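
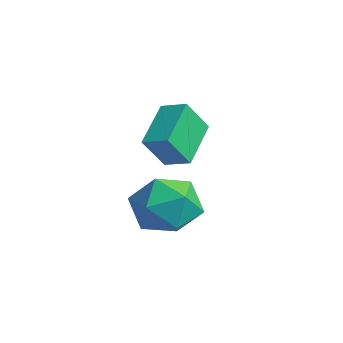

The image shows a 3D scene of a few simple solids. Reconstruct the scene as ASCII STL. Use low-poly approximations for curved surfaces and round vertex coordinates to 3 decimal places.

solid 
facet normal -0.816 -0.503 -0.284
outer loop
vertex -2.227 -1.573 2.729
vertex -2.331 -0.776 1.619
vertex -1.208 -2.711 1.815
endloop
endfacet
facet normal 0.075 -0.583 0.809
outer loop
vertex -0.449 -2.244 2.081
vertex -2.227 -1.573 2.729
vertex -1.208 -2.711 1.815
endloop
endfacet
facet normal -0.816 -0.503 -0.285
outer loop
vertex -1.208 -2.711 1.815
vertex -2.331 -0.776 1.619
vertex -1.312 -1.914 0.706
endloop
endfacet
facet normal 0.573 -0.639 -0.513
outer loop
vertex -1.312 -1.914 0.706
vertex -0.449 -2.244 2.081
vertex -1.208 -2.711 1.815
endloop
endfacet
facet normal -0.573 0.639 0.513
outer loop
vertex -2.227 -1.573 2.729
vertex -1.572 -0.309 1.885
vertex -2.331 -0.776 1.619
endloop
endfacet
facet normal 0.075 -0.582 0.810
outer loop
vertex -1.468 -1.106 2.994
vertex -2.227 -1.573 2.729
vertex -0.449 -2.244 2.081
endloop
endfacet
facet normal -0.573 0.639 0.513
outer loop
vertex -1.468 -1.106 2.994
vertex -1.572 -0.309 1.885
vertex -2.227 -1.573 2.729
endloop
endfacet
facet normal -0.075 0.582 -0.809
outer loop
vertex -2.331 -0.776 1.619
vertex -1.572 -0.309 1.885
vertex -1.312 -1.914 0.706
endloop
endfacet
facet normal 0.573 -0.640 -0.513
outer loop
vertex -0.553 -1.447 0.971
vertex -0.449 -2.244 2.081
vertex -1.312 -1.914 0.706
endloop
endfacet
facet normal -0.076 0.582 -0.809
outer loop
vertex -1.312 -1.914 0.706
vertex -1.572 -0.309 1.885
vertex -0.553 -1.447 0.971
endloop
endfacet
facet normal 0.816 0.503 0.284
outer loop
vertex -0.553 -1.447 0.971
vertex -1.468 -1.106 2.994
vertex -0.449 -2.244 2.081
endloop
endfacet
facet normal 0.816 0.502 0.285
outer loop
vertex -1.572 -0.309 1.885
vertex -1.468 -1.106 2.994
vertex -0.553 -1.447 0.971
endloop
endfacet
facet normal -0.640 -0.391 0.661
outer loop
vertex 0.524 -3.121 0.939
vertex 0.909 -4.171 0.691
vertex 1.402 -3.563 1.528
endloop
endfacet
facet normal -0.441 0.266 0.857
outer loop
vertex 0.524 -3.121 0.939
vertex 1.402 -3.563 1.528
vertex 1.427 -2.465 1.2
endloop
endfacet
facet normal -0.615 0.715 0.331
outer loop
vertex 0.524 -3.121 0.939
vertex 1.427 -2.465 1.2
vertex 0.95 -2.395 0.161
endloop
endfacet
facet normal -0.922 0.337 -0.191
outer loop
vertex 0.524 -3.121 0.939
vertex 0.95 -2.395 0.161
vertex 0.63 -3.449 -0.154
endloop
endfacet
facet normal -0.938 -0.347 0.013
outer loop
vertex 0.524 -3.121 0.939
vertex 0.63 -3.449 -0.154
vertex 0.909 -4.171 0.691
endloop
endfacet
facet normal 0.269 0.270 0.924
outer loop
vertex 1.427 -2.465 1.2
vertex 1.402 -3.563 1.528
vertex 2.37 -3.111 1.114
endloop
endfacet
facet normal -0.053 -0.793 0.607
outer loop
vertex 1.402 -3.563 1.528
vertex 0.909 -4.171 0.691
vertex 2.05 -4.165 0.799
endloop
endfacet
facet normal -0.534 -0.722 -0.440
outer loop
vertex 0.909 -4.171 0.691
vertex 0.63 -3.449 -0.154
vertex 1.573 -4.095 -0.24
endloop
endfacet
facet normal -0.509 0.385 -0.770
outer loop
vertex 0.63 -3.449 -0.154
vertex 0.95 -2.395 0.161
vertex 1.598 -2.997 -0.568
endloop
endfacet
facet normal -0.012 0.997 0.073
outer loop
vertex 0.95 -2.395 0.161
vertex 1.427 -2.465 1.2
vertex 2.091 -2.389 0.269
endloop
endfacet
facet normal 0.922 -0.337 0.191
outer loop
vertex 2.476 -3.439 0.021
vertex 2.37 -3.111 1.114
vertex 2.05 -4.165 0.799
endloop
endfacet
facet normal 0.615 -0.715 -0.331
outer loop
vertex 2.476 -3.439 0.021
vertex 2.05 -4.165 0.799
vertex 1.573 -4.095 -0.24
endloop
endfacet
facet normal 0.441 -0.266 -0.857
outer loop
vertex 2.476 -3.439 0.021
vertex 1.573 -4.095 -0.24
vertex 1.598 -2.997 -0.568
endloop
endfacet
facet normal 0.640 0.391 -0.661
outer loop
vertex 2.476 -3.439 0.021
vertex 1.598 -2.997 -0.568
vertex 2.091 -2.389 0.269
endloop
endfacet
facet normal 0.938 0.347 -0.013
outer loop
vertex 2.476 -3.439 0.021
vertex 2.091 -2.389 0.269
vertex 2.37 -3.111 1.114
endloop
endfacet
facet normal 0.509 -0.385 0.770
outer loop
vertex 2.05 -4.165 0.799
vertex 2.37 -3.111 1.114
vertex 1.402 -3.563 1.528
endloop
endfacet
facet normal 0.012 -0.997 -0.073
outer loop
vertex 1.573 -4.095 -0.24
vertex 2.05 -4.165 0.799
vertex 0.909 -4.171 0.691
endloop
endfacet
facet normal -0.269 -0.270 -0.924
outer loop
vertex 1.598 -2.997 -0.568
vertex 1.573 -4.095 -0.24
vertex 0.63 -3.449 -0.154
endloop
endfacet
facet normal 0.053 0.793 -0.607
outer loop
vertex 2.091 -2.389 0.269
vertex 1.598 -2.997 -0.568
vertex 0.95 -2.395 0.161
endloop
endfacet
facet normal 0.534 0.722 0.440
outer loop
vertex 2.37 -3.111 1.114
vertex 2.091 -2.389 0.269
vertex 1.427 -2.465 1.2
endloop
endfacet

endsolid


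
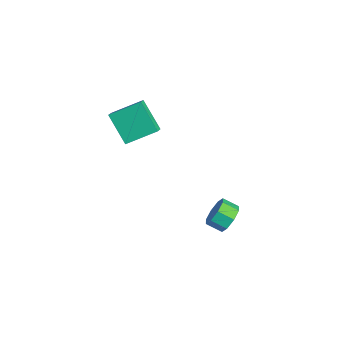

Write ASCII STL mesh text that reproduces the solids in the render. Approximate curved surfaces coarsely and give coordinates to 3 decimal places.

solid 
facet normal -0.667 -0.238 0.706
outer loop
vertex 0.195 -2.134 4.938
vertex -0.423 -1.781 4.473
vertex -0.124 -3.855 4.056
endloop
endfacet
facet normal 0.727 -0.415 0.547
outer loop
vertex 1.263 -3.359 2.587
vertex 0.195 -2.134 4.938
vertex -0.124 -3.855 4.056
endloop
endfacet
facet normal -0.667 -0.238 0.706
outer loop
vertex -0.124 -3.855 4.056
vertex -0.423 -1.781 4.473
vertex -0.742 -3.502 3.591
endloop
endfacet
facet normal -0.163 -0.878 -0.450
outer loop
vertex -0.742 -3.502 3.591
vertex 1.263 -3.359 2.587
vertex -0.124 -3.855 4.056
endloop
endfacet
facet normal 0.163 0.878 0.450
outer loop
vertex 0.195 -2.134 4.938
vertex 0.964 -1.285 3.004
vertex -0.423 -1.781 4.473
endloop
endfacet
facet normal 0.727 -0.415 0.547
outer loop
vertex 1.582 -1.638 3.469
vertex 0.195 -2.134 4.938
vertex 1.263 -3.359 2.587
endloop
endfacet
facet normal 0.163 0.878 0.450
outer loop
vertex 1.582 -1.638 3.469
vertex 0.964 -1.285 3.004
vertex 0.195 -2.134 4.938
endloop
endfacet
facet normal -0.727 0.415 -0.547
outer loop
vertex -0.423 -1.781 4.473
vertex 0.964 -1.285 3.004
vertex -0.742 -3.502 3.591
endloop
endfacet
facet normal -0.163 -0.878 -0.450
outer loop
vertex 0.645 -3.006 2.122
vertex 1.263 -3.359 2.587
vertex -0.742 -3.502 3.591
endloop
endfacet
facet normal -0.727 0.415 -0.547
outer loop
vertex -0.742 -3.502 3.591
vertex 0.964 -1.285 3.004
vertex 0.645 -3.006 2.122
endloop
endfacet
facet normal 0.667 0.238 -0.706
outer loop
vertex 0.645 -3.006 2.122
vertex 1.582 -1.638 3.469
vertex 1.263 -3.359 2.587
endloop
endfacet
facet normal 0.667 0.238 -0.706
outer loop
vertex 0.964 -1.285 3.004
vertex 1.582 -1.638 3.469
vertex 0.645 -3.006 2.122
endloop
endfacet
facet normal 0.494 0.729 -0.474
outer loop
vertex 4.577 1.678 -2.67
vertex 3.885 1.735 -3.304
vertex 4.067 2.148 -2.479
endloop
endfacet
facet normal 0.503 0.204 0.840
outer loop
vertex 4.577 1.678 -2.67
vertex 4.067 2.148 -2.479
vertex 4.067 0.927 -2.182
endloop
endfacet
facet normal 0.503 0.204 0.840
outer loop
vertex 4.067 0.927 -2.182
vertex 4.067 2.148 -2.479
vertex 3.557 1.398 -1.991
endloop
endfacet
facet normal -0.495 -0.728 0.474
outer loop
vertex 4.067 0.927 -2.182
vertex 3.557 1.398 -1.991
vertex 3.375 0.985 -2.816
endloop
endfacet
facet normal 0.495 0.728 -0.474
outer loop
vertex 4.067 2.148 -2.479
vertex 3.885 1.735 -3.304
vertex 3.45 2.377 -2.772
endloop
endfacet
facet normal -0.146 0.607 0.781
outer loop
vertex 4.067 2.148 -2.479
vertex 3.45 2.377 -2.772
vertex 3.557 1.398 -1.991
endloop
endfacet
facet normal -0.147 0.607 0.781
outer loop
vertex 3.557 1.398 -1.991
vertex 3.45 2.377 -2.772
vertex 2.941 1.626 -2.284
endloop
endfacet
facet normal -0.495 -0.728 0.474
outer loop
vertex 3.557 1.398 -1.991
vertex 2.941 1.626 -2.284
vertex 3.375 0.985 -2.816
endloop
endfacet
facet normal 0.495 0.728 -0.474
outer loop
vertex 3.45 2.377 -2.772
vertex 3.885 1.735 -3.304
vertex 3.089 2.229 -3.376
endloop
endfacet
facet normal -0.710 0.653 0.264
outer loop
vertex 3.45 2.377 -2.772
vertex 3.089 2.229 -3.376
vertex 2.941 1.626 -2.284
endloop
endfacet
facet normal -0.708 0.654 0.265
outer loop
vertex 2.941 1.626 -2.284
vertex 3.089 2.229 -3.376
vertex 2.579 1.479 -2.888
endloop
endfacet
facet normal -0.495 -0.728 0.474
outer loop
vertex 2.941 1.626 -2.284
vertex 2.579 1.479 -2.888
vertex 3.375 0.985 -2.816
endloop
endfacet
facet normal 0.495 0.729 -0.474
outer loop
vertex 3.089 2.229 -3.376
vertex 3.885 1.735 -3.304
vertex 3.193 1.793 -3.938
endloop
endfacet
facet normal -0.857 0.319 -0.406
outer loop
vertex 3.089 2.229 -3.376
vertex 3.193 1.793 -3.938
vertex 2.579 1.479 -2.888
endloop
endfacet
facet normal -0.857 0.318 -0.406
outer loop
vertex 2.579 1.479 -2.888
vertex 3.193 1.793 -3.938
vertex 2.683 1.042 -3.45
endloop
endfacet
facet normal -0.495 -0.728 0.475
outer loop
vertex 2.579 1.479 -2.888
vertex 2.683 1.042 -3.45
vertex 3.375 0.985 -2.816
endloop
endfacet
facet normal 0.495 0.728 -0.474
outer loop
vertex 3.193 1.793 -3.938
vertex 3.885 1.735 -3.304
vertex 3.703 1.322 -4.129
endloop
endfacet
facet normal -0.503 -0.204 -0.840
outer loop
vertex 3.193 1.793 -3.938
vertex 3.703 1.322 -4.129
vertex 2.683 1.042 -3.45
endloop
endfacet
facet normal -0.503 -0.204 -0.840
outer loop
vertex 2.683 1.042 -3.45
vertex 3.703 1.322 -4.129
vertex 3.193 0.572 -3.641
endloop
endfacet
facet normal -0.494 -0.729 0.474
outer loop
vertex 2.683 1.042 -3.45
vertex 3.193 0.572 -3.641
vertex 3.375 0.985 -2.816
endloop
endfacet
facet normal 0.495 0.728 -0.474
outer loop
vertex 3.703 1.322 -4.129
vertex 3.885 1.735 -3.304
vertex 4.319 1.094 -3.836
endloop
endfacet
facet normal 0.146 -0.608 -0.781
outer loop
vertex 3.703 1.322 -4.129
vertex 4.319 1.094 -3.836
vertex 3.193 0.572 -3.641
endloop
endfacet
facet normal 0.146 -0.607 -0.781
outer loop
vertex 3.193 0.572 -3.641
vertex 4.319 1.094 -3.836
vertex 3.81 0.343 -3.348
endloop
endfacet
facet normal -0.495 -0.728 0.474
outer loop
vertex 3.193 0.572 -3.641
vertex 3.81 0.343 -3.348
vertex 3.375 0.985 -2.816
endloop
endfacet
facet normal 0.495 0.728 -0.474
outer loop
vertex 4.319 1.094 -3.836
vertex 3.885 1.735 -3.304
vertex 4.681 1.241 -3.232
endloop
endfacet
facet normal 0.709 -0.653 -0.266
outer loop
vertex 4.319 1.094 -3.836
vertex 4.681 1.241 -3.232
vertex 3.81 0.343 -3.348
endloop
endfacet
facet normal 0.709 -0.654 -0.264
outer loop
vertex 3.81 0.343 -3.348
vertex 4.681 1.241 -3.232
vertex 4.171 0.491 -2.744
endloop
endfacet
facet normal -0.495 -0.728 0.474
outer loop
vertex 3.81 0.343 -3.348
vertex 4.171 0.491 -2.744
vertex 3.375 0.985 -2.816
endloop
endfacet
facet normal 0.495 0.728 -0.475
outer loop
vertex 4.681 1.241 -3.232
vertex 3.885 1.735 -3.304
vertex 4.577 1.678 -2.67
endloop
endfacet
facet normal 0.857 -0.318 0.406
outer loop
vertex 4.681 1.241 -3.232
vertex 4.577 1.678 -2.67
vertex 4.171 0.491 -2.744
endloop
endfacet
facet normal 0.857 -0.318 0.406
outer loop
vertex 4.171 0.491 -2.744
vertex 4.577 1.678 -2.67
vertex 4.067 0.927 -2.182
endloop
endfacet
facet normal -0.495 -0.729 0.474
outer loop
vertex 4.171 0.491 -2.744
vertex 4.067 0.927 -2.182
vertex 3.375 0.985 -2.816
endloop
endfacet

endsolid


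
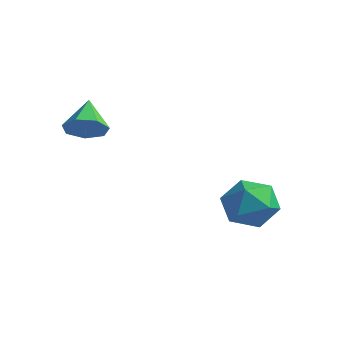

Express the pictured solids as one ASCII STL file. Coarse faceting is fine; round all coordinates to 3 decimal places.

solid 
facet normal 0.518 -0.626 -0.583
outer loop
vertex -2.215 -1.854 1.151
vertex -2.836 -1.815 0.557
vertex -2.14 -1.316 0.64
endloop
endfacet
facet normal 0.521 0.549 0.654
outer loop
vertex -2.215 -1.854 1.151
vertex -2.14 -1.316 0.64
vertex -3.624 -0.865 1.443
endloop
endfacet
facet normal 0.518 -0.626 -0.582
outer loop
vertex -2.14 -1.316 0.64
vertex -2.836 -1.815 0.557
vertex -2.589 -1.154 0.066
endloop
endfacet
facet normal 0.305 0.952 0.030
outer loop
vertex -2.14 -1.316 0.64
vertex -2.589 -1.154 0.066
vertex -3.624 -0.865 1.443
endloop
endfacet
facet normal 0.518 -0.626 -0.582
outer loop
vertex -2.589 -1.154 0.066
vertex -2.836 -1.815 0.557
vertex -3.223 -1.489 -0.138
endloop
endfacet
facet normal -0.316 0.852 -0.417
outer loop
vertex -2.589 -1.154 0.066
vertex -3.223 -1.489 -0.138
vertex -3.624 -0.865 1.443
endloop
endfacet
facet normal 0.519 -0.625 -0.582
outer loop
vertex -3.223 -1.489 -0.138
vertex -2.836 -1.815 0.557
vertex -3.566 -2.071 0.181
endloop
endfacet
facet normal -0.878 0.325 -0.351
outer loop
vertex -3.223 -1.489 -0.138
vertex -3.566 -2.071 0.181
vertex -3.624 -0.865 1.443
endloop
endfacet
facet normal 0.519 -0.625 -0.583
outer loop
vertex -3.566 -2.071 0.181
vertex -2.836 -1.815 0.557
vertex -3.358 -2.46 0.783
endloop
endfacet
facet normal -0.956 -0.234 0.179
outer loop
vertex -3.566 -2.071 0.181
vertex -3.358 -2.46 0.783
vertex -3.624 -0.865 1.443
endloop
endfacet
facet normal 0.520 -0.625 -0.583
outer loop
vertex -3.358 -2.46 0.783
vertex -2.836 -1.815 0.557
vertex -2.757 -2.363 1.215
endloop
endfacet
facet normal -0.491 -0.402 0.773
outer loop
vertex -3.358 -2.46 0.783
vertex -2.757 -2.363 1.215
vertex -3.624 -0.865 1.443
endloop
endfacet
facet normal 0.518 -0.625 -0.583
outer loop
vertex -2.757 -2.363 1.215
vertex -2.836 -1.815 0.557
vertex -2.215 -1.854 1.151
endloop
endfacet
facet normal 0.166 -0.053 0.985
outer loop
vertex -2.757 -2.363 1.215
vertex -2.215 -1.854 1.151
vertex -3.624 -0.865 1.443
endloop
endfacet
facet normal -0.776 0.575 0.259
outer loop
vertex 0.856 3.487 -3.283
vertex 0.108 2.623 -3.609
vertex 0.513 2.668 -2.493
endloop
endfacet
facet normal -0.206 0.723 0.660
outer loop
vertex 0.856 3.487 -3.283
vertex 0.513 2.668 -2.493
vertex 1.647 3.022 -2.527
endloop
endfacet
facet normal 0.325 0.919 0.225
outer loop
vertex 0.856 3.487 -3.283
vertex 1.647 3.022 -2.527
vertex 1.943 3.196 -3.665
endloop
endfacet
facet normal 0.082 0.891 -0.446
outer loop
vertex 0.856 3.487 -3.283
vertex 1.943 3.196 -3.665
vertex 0.992 2.949 -4.333
endloop
endfacet
facet normal -0.599 0.679 -0.425
outer loop
vertex 0.856 3.487 -3.283
vertex 0.992 2.949 -4.333
vertex 0.108 2.623 -3.609
endloop
endfacet
facet normal -0.009 0.123 0.992
outer loop
vertex 1.647 3.022 -2.527
vertex 0.513 2.668 -2.493
vertex 1.388 1.871 -2.387
endloop
endfacet
facet normal -0.932 -0.117 0.343
outer loop
vertex 0.513 2.668 -2.493
vertex 0.108 2.623 -3.609
vertex 0.437 1.624 -3.055
endloop
endfacet
facet normal -0.644 0.052 -0.763
outer loop
vertex 0.108 2.623 -3.609
vertex 0.992 2.949 -4.333
vertex 0.733 1.798 -4.193
endloop
endfacet
facet normal 0.457 0.396 -0.797
outer loop
vertex 0.992 2.949 -4.333
vertex 1.943 3.196 -3.665
vertex 1.867 2.152 -4.227
endloop
endfacet
facet normal 0.850 0.440 0.288
outer loop
vertex 1.943 3.196 -3.665
vertex 1.647 3.022 -2.527
vertex 2.272 2.197 -3.111
endloop
endfacet
facet normal -0.082 -0.891 0.446
outer loop
vertex 1.524 1.333 -3.437
vertex 1.388 1.871 -2.387
vertex 0.437 1.624 -3.055
endloop
endfacet
facet normal -0.325 -0.919 -0.225
outer loop
vertex 1.524 1.333 -3.437
vertex 0.437 1.624 -3.055
vertex 0.733 1.798 -4.193
endloop
endfacet
facet normal 0.206 -0.723 -0.660
outer loop
vertex 1.524 1.333 -3.437
vertex 0.733 1.798 -4.193
vertex 1.867 2.152 -4.227
endloop
endfacet
facet normal 0.776 -0.575 -0.259
outer loop
vertex 1.524 1.333 -3.437
vertex 1.867 2.152 -4.227
vertex 2.272 2.197 -3.111
endloop
endfacet
facet normal 0.599 -0.679 0.425
outer loop
vertex 1.524 1.333 -3.437
vertex 2.272 2.197 -3.111
vertex 1.388 1.871 -2.387
endloop
endfacet
facet normal -0.457 -0.396 0.797
outer loop
vertex 0.437 1.624 -3.055
vertex 1.388 1.871 -2.387
vertex 0.513 2.668 -2.493
endloop
endfacet
facet normal -0.850 -0.440 -0.288
outer loop
vertex 0.733 1.798 -4.193
vertex 0.437 1.624 -3.055
vertex 0.108 2.623 -3.609
endloop
endfacet
facet normal 0.009 -0.123 -0.992
outer loop
vertex 1.867 2.152 -4.227
vertex 0.733 1.798 -4.193
vertex 0.992 2.949 -4.333
endloop
endfacet
facet normal 0.932 0.117 -0.343
outer loop
vertex 2.272 2.197 -3.111
vertex 1.867 2.152 -4.227
vertex 1.943 3.196 -3.665
endloop
endfacet
facet normal 0.644 -0.052 0.763
outer loop
vertex 1.388 1.871 -2.387
vertex 2.272 2.197 -3.111
vertex 1.647 3.022 -2.527
endloop
endfacet

endsolid


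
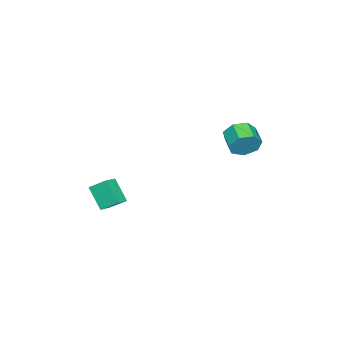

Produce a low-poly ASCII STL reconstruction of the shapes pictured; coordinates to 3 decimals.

solid 
facet normal 0.783 0.546 -0.299
outer loop
vertex -0.147 3.62 3.266
vertex -0.534 3.798 2.577
vertex -0.545 4.199 3.281
endloop
endfacet
facet normal 0.258 0.153 0.954
outer loop
vertex -0.147 3.62 3.266
vertex -0.545 4.199 3.281
vertex -0.999 3.024 3.592
endloop
endfacet
facet normal 0.256 0.154 0.954
outer loop
vertex -0.999 3.024 3.592
vertex -0.545 4.199 3.281
vertex -1.398 3.603 3.606
endloop
endfacet
facet normal -0.783 -0.546 0.298
outer loop
vertex -0.999 3.024 3.592
vertex -1.398 3.603 3.606
vertex -1.386 3.202 2.903
endloop
endfacet
facet normal 0.782 0.547 -0.299
outer loop
vertex -0.545 4.199 3.281
vertex -0.534 3.798 2.577
vertex -0.936 4.476 2.766
endloop
endfacet
facet normal -0.283 0.739 0.612
outer loop
vertex -0.545 4.199 3.281
vertex -0.936 4.476 2.766
vertex -1.398 3.603 3.606
endloop
endfacet
facet normal -0.284 0.739 0.611
outer loop
vertex -1.398 3.603 3.606
vertex -0.936 4.476 2.766
vertex -1.788 3.879 3.091
endloop
endfacet
facet normal -0.782 -0.547 0.299
outer loop
vertex -1.398 3.603 3.606
vertex -1.788 3.879 3.091
vertex -1.386 3.202 2.903
endloop
endfacet
facet normal 0.782 0.547 -0.298
outer loop
vertex -0.936 4.476 2.766
vertex -0.534 3.798 2.577
vertex -1.023 4.242 2.109
endloop
endfacet
facet normal -0.611 0.768 -0.192
outer loop
vertex -0.936 4.476 2.766
vertex -1.023 4.242 2.109
vertex -1.788 3.879 3.091
endloop
endfacet
facet normal -0.610 0.769 -0.191
outer loop
vertex -1.788 3.879 3.091
vertex -1.023 4.242 2.109
vertex -1.876 3.646 2.434
endloop
endfacet
facet normal -0.782 -0.547 0.299
outer loop
vertex -1.788 3.879 3.091
vertex -1.876 3.646 2.434
vertex -1.386 3.202 2.903
endloop
endfacet
facet normal 0.782 0.547 -0.298
outer loop
vertex -1.023 4.242 2.109
vertex -0.534 3.798 2.577
vertex -0.742 3.674 1.804
endloop
endfacet
facet normal -0.478 0.220 -0.850
outer loop
vertex -1.023 4.242 2.109
vertex -0.742 3.674 1.804
vertex -1.876 3.646 2.434
endloop
endfacet
facet normal -0.478 0.219 -0.851
outer loop
vertex -1.876 3.646 2.434
vertex -0.742 3.674 1.804
vertex -1.595 3.078 2.13
endloop
endfacet
facet normal -0.782 -0.547 0.299
outer loop
vertex -1.876 3.646 2.434
vertex -1.595 3.078 2.13
vertex -1.386 3.202 2.903
endloop
endfacet
facet normal 0.782 0.548 -0.298
outer loop
vertex -0.742 3.674 1.804
vertex -0.534 3.798 2.577
vertex -0.304 3.2 2.082
endloop
endfacet
facet normal 0.015 -0.496 -0.868
outer loop
vertex -0.742 3.674 1.804
vertex -0.304 3.2 2.082
vertex -1.595 3.078 2.13
endloop
endfacet
facet normal 0.014 -0.495 -0.869
outer loop
vertex -1.595 3.078 2.13
vertex -0.304 3.2 2.082
vertex -1.157 2.603 2.408
endloop
endfacet
facet normal -0.782 -0.546 0.299
outer loop
vertex -1.595 3.078 2.13
vertex -1.157 2.603 2.408
vertex -1.386 3.202 2.903
endloop
endfacet
facet normal 0.782 0.547 -0.298
outer loop
vertex -0.304 3.2 2.082
vertex -0.534 3.798 2.577
vertex -0.039 3.176 2.733
endloop
endfacet
facet normal 0.496 -0.836 -0.233
outer loop
vertex -0.304 3.2 2.082
vertex -0.039 3.176 2.733
vertex -1.157 2.603 2.408
endloop
endfacet
facet normal 0.496 -0.837 -0.232
outer loop
vertex -1.157 2.603 2.408
vertex -0.039 3.176 2.733
vertex -0.892 2.58 3.058
endloop
endfacet
facet normal -0.782 -0.546 0.300
outer loop
vertex -1.157 2.603 2.408
vertex -0.892 2.58 3.058
vertex -1.386 3.202 2.903
endloop
endfacet
facet normal 0.782 0.548 -0.298
outer loop
vertex -0.039 3.176 2.733
vertex -0.534 3.798 2.577
vertex -0.147 3.62 3.266
endloop
endfacet
facet normal 0.604 -0.548 0.579
outer loop
vertex -0.039 3.176 2.733
vertex -0.147 3.62 3.266
vertex -0.892 2.58 3.058
endloop
endfacet
facet normal 0.605 -0.549 0.577
outer loop
vertex -0.892 2.58 3.058
vertex -0.147 3.62 3.266
vertex -0.999 3.024 3.592
endloop
endfacet
facet normal -0.782 -0.547 0.298
outer loop
vertex -0.892 2.58 3.058
vertex -0.999 3.024 3.592
vertex -1.386 3.202 2.903
endloop
endfacet
facet normal -0.375 -0.564 0.736
outer loop
vertex 1.157 -3.341 -0.79
vertex 1.061 -2.512 -0.203
vertex 0.327 -3.209 -1.112
endloop
endfacet
facet normal 0.094 -0.813 -0.575
outer loop
vertex 0.859 -2.408 -2.157
vertex 1.157 -3.341 -0.79
vertex 0.327 -3.209 -1.112
endloop
endfacet
facet normal -0.375 -0.564 0.736
outer loop
vertex 0.327 -3.209 -1.112
vertex 1.061 -2.512 -0.203
vertex 0.231 -2.38 -0.525
endloop
endfacet
facet normal -0.922 0.146 -0.357
outer loop
vertex 0.231 -2.38 -0.525
vertex 0.859 -2.408 -2.157
vertex 0.327 -3.209 -1.112
endloop
endfacet
facet normal 0.922 -0.146 0.357
outer loop
vertex 1.157 -3.341 -0.79
vertex 1.593 -1.711 -1.248
vertex 1.061 -2.512 -0.203
endloop
endfacet
facet normal 0.094 -0.813 -0.575
outer loop
vertex 1.689 -2.54 -1.835
vertex 1.157 -3.341 -0.79
vertex 0.859 -2.408 -2.157
endloop
endfacet
facet normal 0.922 -0.146 0.357
outer loop
vertex 1.689 -2.54 -1.835
vertex 1.593 -1.711 -1.248
vertex 1.157 -3.341 -0.79
endloop
endfacet
facet normal -0.094 0.813 0.575
outer loop
vertex 1.061 -2.512 -0.203
vertex 1.593 -1.711 -1.248
vertex 0.231 -2.38 -0.525
endloop
endfacet
facet normal -0.922 0.146 -0.357
outer loop
vertex 0.763 -1.579 -1.57
vertex 0.859 -2.408 -2.157
vertex 0.231 -2.38 -0.525
endloop
endfacet
facet normal -0.094 0.813 0.575
outer loop
vertex 0.231 -2.38 -0.525
vertex 1.593 -1.711 -1.248
vertex 0.763 -1.579 -1.57
endloop
endfacet
facet normal 0.375 0.564 -0.736
outer loop
vertex 0.763 -1.579 -1.57
vertex 1.689 -2.54 -1.835
vertex 0.859 -2.408 -2.157
endloop
endfacet
facet normal 0.375 0.564 -0.736
outer loop
vertex 1.593 -1.711 -1.248
vertex 1.689 -2.54 -1.835
vertex 0.763 -1.579 -1.57
endloop
endfacet

endsolid


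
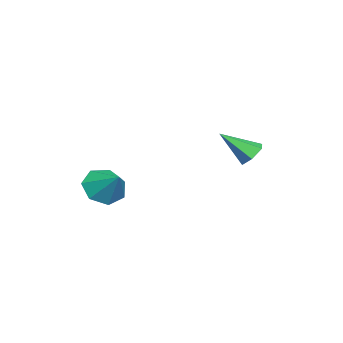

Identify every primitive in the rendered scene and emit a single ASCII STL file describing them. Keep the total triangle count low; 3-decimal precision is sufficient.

solid 
facet normal -0.176 0.741 -0.648
outer loop
vertex -2.996 4.081 0.852
vertex -3.736 3.91 0.858
vertex -3.458 4.412 1.356
endloop
endfacet
facet normal 0.789 0.239 0.566
outer loop
vertex -2.996 4.081 0.852
vertex -3.458 4.412 1.356
vertex -3.404 2.51 2.082
endloop
endfacet
facet normal -0.176 0.741 -0.648
outer loop
vertex -3.458 4.412 1.356
vertex -3.736 3.91 0.858
vertex -4.199 4.241 1.362
endloop
endfacet
facet normal -0.074 0.354 0.932
outer loop
vertex -3.458 4.412 1.356
vertex -4.199 4.241 1.362
vertex -3.404 2.51 2.082
endloop
endfacet
facet normal -0.175 0.741 -0.648
outer loop
vertex -4.199 4.241 1.362
vertex -3.736 3.91 0.858
vertex -4.477 3.739 0.863
endloop
endfacet
facet normal -0.805 -0.129 0.579
outer loop
vertex -4.199 4.241 1.362
vertex -4.477 3.739 0.863
vertex -3.404 2.51 2.082
endloop
endfacet
facet normal -0.176 0.742 -0.647
outer loop
vertex -4.477 3.739 0.863
vertex -3.736 3.91 0.858
vertex -4.014 3.409 0.359
endloop
endfacet
facet normal -0.672 -0.727 -0.141
outer loop
vertex -4.477 3.739 0.863
vertex -4.014 3.409 0.359
vertex -3.404 2.51 2.082
endloop
endfacet
facet normal -0.176 0.742 -0.647
outer loop
vertex -4.014 3.409 0.359
vertex -3.736 3.91 0.858
vertex -3.273 3.58 0.354
endloop
endfacet
facet normal 0.191 -0.841 -0.506
outer loop
vertex -4.014 3.409 0.359
vertex -3.273 3.58 0.354
vertex -3.404 2.51 2.082
endloop
endfacet
facet normal -0.177 0.741 -0.648
outer loop
vertex -3.273 3.58 0.354
vertex -3.736 3.91 0.858
vertex -2.996 4.081 0.852
endloop
endfacet
facet normal 0.921 -0.358 -0.152
outer loop
vertex -3.273 3.58 0.354
vertex -2.996 4.081 0.852
vertex -3.404 2.51 2.082
endloop
endfacet
facet normal -0.522 -0.605 -0.601
outer loop
vertex 2.691 -1.447 -0.036
vertex 1.805 -1.089 0.374
vertex 2.331 -0.728 -0.447
endloop
endfacet
facet normal 0.915 0.314 -0.252
outer loop
vertex 2.691 -1.447 -0.036
vertex 2.331 -0.728 -0.447
vertex 2.615 -0.151 1.306
endloop
endfacet
facet normal -0.523 -0.605 -0.601
outer loop
vertex 2.331 -0.728 -0.447
vertex 1.805 -1.089 0.374
vertex 1.575 -0.281 -0.239
endloop
endfacet
facet normal 0.406 0.847 -0.344
outer loop
vertex 2.331 -0.728 -0.447
vertex 1.575 -0.281 -0.239
vertex 2.615 -0.151 1.306
endloop
endfacet
facet normal -0.523 -0.605 -0.601
outer loop
vertex 1.575 -0.281 -0.239
vertex 1.805 -1.089 0.374
vertex 0.992 -0.442 0.431
endloop
endfacet
facet normal -0.205 0.977 0.056
outer loop
vertex 1.575 -0.281 -0.239
vertex 0.992 -0.442 0.431
vertex 2.615 -0.151 1.306
endloop
endfacet
facet normal -0.523 -0.605 -0.601
outer loop
vertex 0.992 -0.442 0.431
vertex 1.805 -1.089 0.374
vertex 1.021 -1.09 1.058
endloop
endfacet
facet normal -0.459 0.607 0.649
outer loop
vertex 0.992 -0.442 0.431
vertex 1.021 -1.09 1.058
vertex 2.615 -0.151 1.306
endloop
endfacet
facet normal -0.523 -0.605 -0.601
outer loop
vertex 1.021 -1.09 1.058
vertex 1.805 -1.089 0.374
vertex 1.64 -1.737 1.17
endloop
endfacet
facet normal -0.163 0.015 0.987
outer loop
vertex 1.021 -1.09 1.058
vertex 1.64 -1.737 1.17
vertex 2.615 -0.151 1.306
endloop
endfacet
facet normal -0.523 -0.605 -0.601
outer loop
vertex 1.64 -1.737 1.17
vertex 1.805 -1.089 0.374
vertex 2.383 -1.896 0.683
endloop
endfacet
facet normal 0.459 -0.352 0.816
outer loop
vertex 1.64 -1.737 1.17
vertex 2.383 -1.896 0.683
vertex 2.615 -0.151 1.306
endloop
endfacet
facet normal -0.523 -0.604 -0.601
outer loop
vertex 2.383 -1.896 0.683
vertex 1.805 -1.089 0.374
vertex 2.691 -1.447 -0.036
endloop
endfacet
facet normal 0.939 -0.219 0.265
outer loop
vertex 2.383 -1.896 0.683
vertex 2.691 -1.447 -0.036
vertex 2.615 -0.151 1.306
endloop
endfacet

endsolid


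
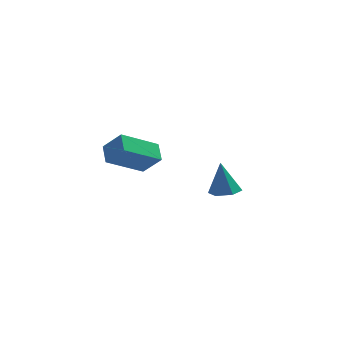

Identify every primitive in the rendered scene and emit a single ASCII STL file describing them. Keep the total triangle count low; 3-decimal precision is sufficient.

solid 
facet normal -0.609 0.306 -0.732
outer loop
vertex -5.157 -1.871 1.726
vertex -3.596 -1.209 0.704
vertex -5.073 -2.736 1.295
endloop
endfacet
facet normal -0.788 -0.334 0.516
outer loop
vertex -4.324 -3.111 2.196
vertex -5.157 -1.871 1.726
vertex -5.073 -2.736 1.295
endloop
endfacet
facet normal -0.609 0.305 -0.732
outer loop
vertex -5.073 -2.736 1.295
vertex -3.596 -1.209 0.704
vertex -3.511 -2.074 0.273
endloop
endfacet
facet normal 0.088 -0.892 -0.444
outer loop
vertex -3.511 -2.074 0.273
vertex -4.324 -3.111 2.196
vertex -5.073 -2.736 1.295
endloop
endfacet
facet normal -0.088 0.892 0.444
outer loop
vertex -5.157 -1.871 1.726
vertex -2.847 -1.584 1.605
vertex -3.596 -1.209 0.704
endloop
endfacet
facet normal -0.789 -0.334 0.516
outer loop
vertex -4.409 -2.246 2.627
vertex -5.157 -1.871 1.726
vertex -4.324 -3.111 2.196
endloop
endfacet
facet normal -0.088 0.892 0.444
outer loop
vertex -4.409 -2.246 2.627
vertex -2.847 -1.584 1.605
vertex -5.157 -1.871 1.726
endloop
endfacet
facet normal 0.788 0.335 -0.516
outer loop
vertex -3.596 -1.209 0.704
vertex -2.847 -1.584 1.605
vertex -3.511 -2.074 0.273
endloop
endfacet
facet normal 0.088 -0.892 -0.444
outer loop
vertex -2.763 -2.449 1.174
vertex -4.324 -3.111 2.196
vertex -3.511 -2.074 0.273
endloop
endfacet
facet normal 0.789 0.334 -0.516
outer loop
vertex -3.511 -2.074 0.273
vertex -2.847 -1.584 1.605
vertex -2.763 -2.449 1.174
endloop
endfacet
facet normal 0.609 -0.305 0.732
outer loop
vertex -2.763 -2.449 1.174
vertex -4.409 -2.246 2.627
vertex -4.324 -3.111 2.196
endloop
endfacet
facet normal 0.609 -0.306 0.732
outer loop
vertex -2.847 -1.584 1.605
vertex -4.409 -2.246 2.627
vertex -2.763 -2.449 1.174
endloop
endfacet
facet normal 0.111 -0.251 -0.962
outer loop
vertex 1.219 3.132 -4.267
vertex 0.455 3.235 -4.382
vertex 0.948 3.831 -4.481
endloop
endfacet
facet normal 0.825 0.432 0.364
outer loop
vertex 1.219 3.132 -4.267
vertex 0.948 3.831 -4.481
vertex 0.265 3.665 -2.738
endloop
endfacet
facet normal 0.111 -0.251 -0.962
outer loop
vertex 0.948 3.831 -4.481
vertex 0.455 3.235 -4.382
vertex 0.184 3.935 -4.596
endloop
endfacet
facet normal 0.113 0.984 0.138
outer loop
vertex 0.948 3.831 -4.481
vertex 0.184 3.935 -4.596
vertex 0.265 3.665 -2.738
endloop
endfacet
facet normal 0.110 -0.251 -0.962
outer loop
vertex 0.184 3.935 -4.596
vertex 0.455 3.235 -4.382
vertex -0.31 3.339 -4.497
endloop
endfacet
facet normal -0.753 0.645 0.127
outer loop
vertex 0.184 3.935 -4.596
vertex -0.31 3.339 -4.497
vertex 0.265 3.665 -2.738
endloop
endfacet
facet normal 0.111 -0.250 -0.962
outer loop
vertex -0.31 3.339 -4.497
vertex 0.455 3.235 -4.382
vertex -0.039 2.64 -4.284
endloop
endfacet
facet normal -0.907 -0.247 0.342
outer loop
vertex -0.31 3.339 -4.497
vertex -0.039 2.64 -4.284
vertex 0.265 3.665 -2.738
endloop
endfacet
facet normal 0.112 -0.251 -0.961
outer loop
vertex -0.039 2.64 -4.284
vertex 0.455 3.235 -4.382
vertex 0.725 2.536 -4.168
endloop
endfacet
facet normal -0.195 -0.799 0.568
outer loop
vertex -0.039 2.64 -4.284
vertex 0.725 2.536 -4.168
vertex 0.265 3.665 -2.738
endloop
endfacet
facet normal 0.111 -0.252 -0.961
outer loop
vertex 0.725 2.536 -4.168
vertex 0.455 3.235 -4.382
vertex 1.219 3.132 -4.267
endloop
endfacet
facet normal 0.672 -0.461 0.580
outer loop
vertex 0.725 2.536 -4.168
vertex 1.219 3.132 -4.267
vertex 0.265 3.665 -2.738
endloop
endfacet

endsolid


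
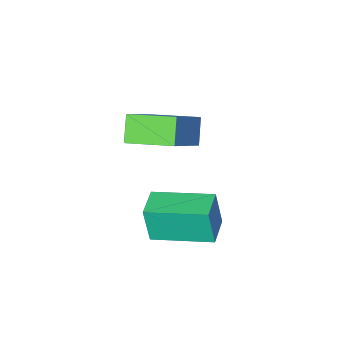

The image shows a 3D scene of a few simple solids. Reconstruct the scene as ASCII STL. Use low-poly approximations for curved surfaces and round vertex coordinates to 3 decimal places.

solid 
facet normal -0.435 -0.538 0.722
outer loop
vertex 3.99 -3.948 4.298
vertex 3.025 -2.772 4.593
vertex 2.585 -4.741 2.862
endloop
endfacet
facet normal 0.623 -0.759 -0.191
outer loop
vertex 3.015 -4.208 2.147
vertex 3.99 -3.948 4.298
vertex 2.585 -4.741 2.862
endloop
endfacet
facet normal -0.435 -0.538 0.722
outer loop
vertex 2.585 -4.741 2.862
vertex 3.025 -2.772 4.593
vertex 1.62 -3.564 3.157
endloop
endfacet
facet normal -0.651 -0.367 -0.665
outer loop
vertex 1.62 -3.564 3.157
vertex 3.015 -4.208 2.147
vertex 2.585 -4.741 2.862
endloop
endfacet
facet normal 0.651 0.367 0.665
outer loop
vertex 3.99 -3.948 4.298
vertex 3.455 -2.239 3.878
vertex 3.025 -2.772 4.593
endloop
endfacet
facet normal 0.623 -0.759 -0.190
outer loop
vertex 4.42 -3.416 3.583
vertex 3.99 -3.948 4.298
vertex 3.015 -4.208 2.147
endloop
endfacet
facet normal 0.651 0.367 0.665
outer loop
vertex 4.42 -3.416 3.583
vertex 3.455 -2.239 3.878
vertex 3.99 -3.948 4.298
endloop
endfacet
facet normal -0.623 0.759 0.191
outer loop
vertex 3.025 -2.772 4.593
vertex 3.455 -2.239 3.878
vertex 1.62 -3.564 3.157
endloop
endfacet
facet normal -0.651 -0.367 -0.665
outer loop
vertex 2.05 -3.032 2.442
vertex 3.015 -4.208 2.147
vertex 1.62 -3.564 3.157
endloop
endfacet
facet normal -0.623 0.759 0.190
outer loop
vertex 1.62 -3.564 3.157
vertex 3.455 -2.239 3.878
vertex 2.05 -3.032 2.442
endloop
endfacet
facet normal 0.435 0.538 -0.722
outer loop
vertex 2.05 -3.032 2.442
vertex 4.42 -3.416 3.583
vertex 3.015 -4.208 2.147
endloop
endfacet
facet normal 0.435 0.538 -0.722
outer loop
vertex 3.455 -2.239 3.878
vertex 4.42 -3.416 3.583
vertex 2.05 -3.032 2.442
endloop
endfacet
facet normal -0.676 0.717 0.170
outer loop
vertex 2.325 -1.754 1.274
vertex 3.071 -1.06 1.313
vertex 2.211 -1.56 0.004
endloop
endfacet
facet normal -0.732 -0.680 -0.038
outer loop
vertex 3.549 -2.98 -0.333
vertex 2.325 -1.754 1.274
vertex 2.211 -1.56 0.004
endloop
endfacet
facet normal -0.676 0.717 0.170
outer loop
vertex 2.211 -1.56 0.004
vertex 3.071 -1.06 1.313
vertex 2.957 -0.866 0.043
endloop
endfacet
facet normal -0.088 0.150 -0.985
outer loop
vertex 2.957 -0.866 0.043
vertex 3.549 -2.98 -0.333
vertex 2.211 -1.56 0.004
endloop
endfacet
facet normal 0.088 -0.150 0.985
outer loop
vertex 2.325 -1.754 1.274
vertex 4.409 -2.48 0.976
vertex 3.071 -1.06 1.313
endloop
endfacet
facet normal -0.732 -0.680 -0.038
outer loop
vertex 3.663 -3.174 0.937
vertex 2.325 -1.754 1.274
vertex 3.549 -2.98 -0.333
endloop
endfacet
facet normal 0.088 -0.150 0.985
outer loop
vertex 3.663 -3.174 0.937
vertex 4.409 -2.48 0.976
vertex 2.325 -1.754 1.274
endloop
endfacet
facet normal 0.732 0.680 0.038
outer loop
vertex 3.071 -1.06 1.313
vertex 4.409 -2.48 0.976
vertex 2.957 -0.866 0.043
endloop
endfacet
facet normal -0.088 0.150 -0.985
outer loop
vertex 4.295 -2.286 -0.294
vertex 3.549 -2.98 -0.333
vertex 2.957 -0.866 0.043
endloop
endfacet
facet normal 0.732 0.680 0.038
outer loop
vertex 2.957 -0.866 0.043
vertex 4.409 -2.48 0.976
vertex 4.295 -2.286 -0.294
endloop
endfacet
facet normal 0.676 -0.717 -0.170
outer loop
vertex 4.295 -2.286 -0.294
vertex 3.663 -3.174 0.937
vertex 3.549 -2.98 -0.333
endloop
endfacet
facet normal 0.676 -0.717 -0.170
outer loop
vertex 4.409 -2.48 0.976
vertex 3.663 -3.174 0.937
vertex 4.295 -2.286 -0.294
endloop
endfacet

endsolid


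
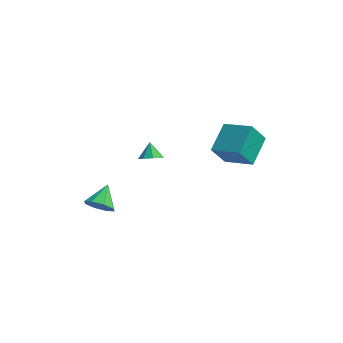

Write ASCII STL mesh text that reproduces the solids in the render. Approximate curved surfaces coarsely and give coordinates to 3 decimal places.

solid 
facet normal 0.190 -0.702 -0.686
outer loop
vertex 0.035 1.956 -0.579
vertex -0.643 1.719 -0.524
vertex -0.306 2.208 -0.931
endloop
endfacet
facet normal 0.537 0.840 0.080
outer loop
vertex 0.035 1.956 -0.579
vertex -0.306 2.208 -0.931
vertex -0.837 2.441 0.184
endloop
endfacet
facet normal 0.189 -0.702 -0.687
outer loop
vertex -0.306 2.208 -0.931
vertex -0.643 1.719 -0.524
vertex -0.844 2.174 -1.044
endloop
endfacet
facet normal -0.017 0.977 -0.212
outer loop
vertex -0.306 2.208 -0.931
vertex -0.844 2.174 -1.044
vertex -0.837 2.441 0.184
endloop
endfacet
facet normal 0.188 -0.702 -0.687
outer loop
vertex -0.844 2.174 -1.044
vertex -0.643 1.719 -0.524
vertex -1.265 1.874 -0.853
endloop
endfacet
facet normal -0.621 0.767 -0.163
outer loop
vertex -0.844 2.174 -1.044
vertex -1.265 1.874 -0.853
vertex -0.837 2.441 0.184
endloop
endfacet
facet normal 0.189 -0.701 -0.688
outer loop
vertex -1.265 1.874 -0.853
vertex -0.643 1.719 -0.524
vertex -1.321 1.482 -0.469
endloop
endfacet
facet normal -0.923 0.329 0.201
outer loop
vertex -1.265 1.874 -0.853
vertex -1.321 1.482 -0.469
vertex -0.837 2.441 0.184
endloop
endfacet
facet normal 0.189 -0.701 -0.687
outer loop
vertex -1.321 1.482 -0.469
vertex -0.643 1.719 -0.524
vertex -0.98 1.229 -0.117
endloop
endfacet
facet normal -0.743 -0.077 0.664
outer loop
vertex -1.321 1.482 -0.469
vertex -0.98 1.229 -0.117
vertex -0.837 2.441 0.184
endloop
endfacet
facet normal 0.188 -0.701 -0.688
outer loop
vertex -0.98 1.229 -0.117
vertex -0.643 1.719 -0.524
vertex -0.441 1.263 -0.004
endloop
endfacet
facet normal -0.187 -0.216 0.958
outer loop
vertex -0.98 1.229 -0.117
vertex -0.441 1.263 -0.004
vertex -0.837 2.441 0.184
endloop
endfacet
facet normal 0.188 -0.701 -0.688
outer loop
vertex -0.441 1.263 -0.004
vertex -0.643 1.719 -0.524
vertex -0.021 1.564 -0.196
endloop
endfacet
facet normal 0.418 -0.004 0.908
outer loop
vertex -0.441 1.263 -0.004
vertex -0.021 1.564 -0.196
vertex -0.837 2.441 0.184
endloop
endfacet
facet normal 0.189 -0.700 -0.689
outer loop
vertex -0.021 1.564 -0.196
vertex -0.643 1.719 -0.524
vertex 0.035 1.956 -0.579
endloop
endfacet
facet normal 0.718 0.431 0.546
outer loop
vertex -0.021 1.564 -0.196
vertex 0.035 1.956 -0.579
vertex -0.837 2.441 0.184
endloop
endfacet
facet normal -0.483 -0.208 0.851
outer loop
vertex 4.178 2.188 0.388
vertex 4.611 3.973 1.07
vertex 2.509 2.889 -0.389
endloop
endfacet
facet normal -0.221 -0.911 -0.348
outer loop
vertex 3.249 3.207 -1.69
vertex 4.178 2.188 0.388
vertex 2.509 2.889 -0.389
endloop
endfacet
facet normal -0.483 -0.208 0.850
outer loop
vertex 2.509 2.889 -0.389
vertex 4.611 3.973 1.07
vertex 2.942 4.675 0.293
endloop
endfacet
facet normal -0.847 0.356 -0.395
outer loop
vertex 2.942 4.675 0.293
vertex 3.249 3.207 -1.69
vertex 2.509 2.889 -0.389
endloop
endfacet
facet normal 0.847 -0.356 0.395
outer loop
vertex 4.178 2.188 0.388
vertex 5.351 4.291 -0.231
vertex 4.611 3.973 1.07
endloop
endfacet
facet normal -0.221 -0.911 -0.348
outer loop
vertex 4.918 2.505 -0.913
vertex 4.178 2.188 0.388
vertex 3.249 3.207 -1.69
endloop
endfacet
facet normal 0.847 -0.356 0.395
outer loop
vertex 4.918 2.505 -0.913
vertex 5.351 4.291 -0.231
vertex 4.178 2.188 0.388
endloop
endfacet
facet normal 0.221 0.911 0.348
outer loop
vertex 4.611 3.973 1.07
vertex 5.351 4.291 -0.231
vertex 2.942 4.675 0.293
endloop
endfacet
facet normal -0.847 0.356 -0.395
outer loop
vertex 3.682 4.992 -1.008
vertex 3.249 3.207 -1.69
vertex 2.942 4.675 0.293
endloop
endfacet
facet normal 0.221 0.911 0.348
outer loop
vertex 2.942 4.675 0.293
vertex 5.351 4.291 -0.231
vertex 3.682 4.992 -1.008
endloop
endfacet
facet normal 0.483 0.208 -0.850
outer loop
vertex 3.682 4.992 -1.008
vertex 4.918 2.505 -0.913
vertex 3.249 3.207 -1.69
endloop
endfacet
facet normal 0.483 0.208 -0.851
outer loop
vertex 5.351 4.291 -0.231
vertex 4.918 2.505 -0.913
vertex 3.682 4.992 -1.008
endloop
endfacet
facet normal -0.149 -0.874 -0.462
outer loop
vertex -2.728 -0.431 -3.605
vertex -3.06 -0.782 -2.834
vertex -3.417 -0.344 -3.548
endloop
endfacet
facet normal 0.061 0.838 -0.543
outer loop
vertex -2.728 -0.431 -3.605
vertex -3.417 -0.344 -3.548
vertex -2.84 0.522 -2.146
endloop
endfacet
facet normal -0.148 -0.874 -0.462
outer loop
vertex -3.417 -0.344 -3.548
vertex -3.06 -0.782 -2.834
vertex -3.897 -0.514 -3.073
endloop
endfacet
facet normal -0.545 0.795 -0.267
outer loop
vertex -3.417 -0.344 -3.548
vertex -3.897 -0.514 -3.073
vertex -2.84 0.522 -2.146
endloop
endfacet
facet normal -0.148 -0.875 -0.461
outer loop
vertex -3.897 -0.514 -3.073
vertex -3.06 -0.782 -2.834
vertex -3.887 -0.84 -2.458
endloop
endfacet
facet normal -0.789 0.538 0.298
outer loop
vertex -3.897 -0.514 -3.073
vertex -3.887 -0.84 -2.458
vertex -2.84 0.522 -2.146
endloop
endfacet
facet normal -0.148 -0.875 -0.461
outer loop
vertex -3.887 -0.84 -2.458
vertex -3.06 -0.782 -2.834
vertex -3.393 -1.132 -2.063
endloop
endfacet
facet normal -0.528 0.218 0.821
outer loop
vertex -3.887 -0.84 -2.458
vertex -3.393 -1.132 -2.063
vertex -2.84 0.522 -2.146
endloop
endfacet
facet normal -0.149 -0.875 -0.461
outer loop
vertex -3.393 -1.132 -2.063
vertex -3.06 -0.782 -2.834
vertex -2.704 -1.219 -2.12
endloop
endfacet
facet normal 0.085 0.022 0.996
outer loop
vertex -3.393 -1.132 -2.063
vertex -2.704 -1.219 -2.12
vertex -2.84 0.522 -2.146
endloop
endfacet
facet normal -0.147 -0.875 -0.462
outer loop
vertex -2.704 -1.219 -2.12
vertex -3.06 -0.782 -2.834
vertex -2.224 -1.049 -2.595
endloop
endfacet
facet normal 0.690 0.065 0.721
outer loop
vertex -2.704 -1.219 -2.12
vertex -2.224 -1.049 -2.595
vertex -2.84 0.522 -2.146
endloop
endfacet
facet normal -0.148 -0.875 -0.461
outer loop
vertex -2.224 -1.049 -2.595
vertex -3.06 -0.782 -2.834
vertex -2.234 -0.723 -3.21
endloop
endfacet
facet normal 0.934 0.322 0.155
outer loop
vertex -2.224 -1.049 -2.595
vertex -2.234 -0.723 -3.21
vertex -2.84 0.522 -2.146
endloop
endfacet
facet normal -0.148 -0.875 -0.462
outer loop
vertex -2.234 -0.723 -3.21
vertex -3.06 -0.782 -2.834
vertex -2.728 -0.431 -3.605
endloop
endfacet
facet normal 0.673 0.642 -0.367
outer loop
vertex -2.234 -0.723 -3.21
vertex -2.728 -0.431 -3.605
vertex -2.84 0.522 -2.146
endloop
endfacet

endsolid


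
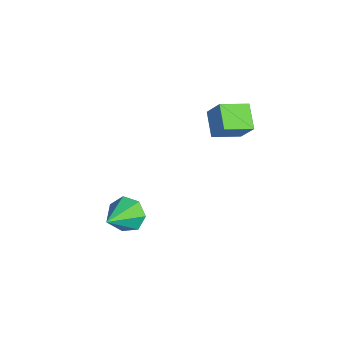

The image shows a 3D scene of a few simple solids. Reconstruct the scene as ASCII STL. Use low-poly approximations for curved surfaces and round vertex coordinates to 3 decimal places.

solid 
facet normal -0.556 0.645 -0.524
outer loop
vertex 2.538 -2.772 -4.593
vertex 1.716 -3.072 -4.089
vertex 2.36 -2.329 -3.858
endloop
endfacet
facet normal 0.961 0.269 0.071
outer loop
vertex 2.538 -2.772 -4.593
vertex 2.36 -2.329 -3.858
vertex 2.884 -4.428 -2.991
endloop
endfacet
facet normal -0.557 0.645 -0.523
outer loop
vertex 2.36 -2.329 -3.858
vertex 1.716 -3.072 -4.089
vertex 1.697 -2.446 -3.296
endloop
endfacet
facet normal 0.537 0.433 0.724
outer loop
vertex 2.36 -2.329 -3.858
vertex 1.697 -2.446 -3.296
vertex 2.884 -4.428 -2.991
endloop
endfacet
facet normal -0.556 0.646 -0.523
outer loop
vertex 1.697 -2.446 -3.296
vertex 1.716 -3.072 -4.089
vertex 1.048 -3.034 -3.332
endloop
endfacet
facet normal -0.125 0.077 0.989
outer loop
vertex 1.697 -2.446 -3.296
vertex 1.048 -3.034 -3.332
vertex 2.884 -4.428 -2.991
endloop
endfacet
facet normal -0.557 0.645 -0.524
outer loop
vertex 1.048 -3.034 -3.332
vertex 1.716 -3.072 -4.089
vertex 0.902 -3.651 -3.937
endloop
endfacet
facet normal -0.525 -0.529 0.666
outer loop
vertex 1.048 -3.034 -3.332
vertex 0.902 -3.651 -3.937
vertex 2.884 -4.428 -2.991
endloop
endfacet
facet normal -0.557 0.646 -0.522
outer loop
vertex 0.902 -3.651 -3.937
vertex 1.716 -3.072 -4.089
vertex 1.368 -3.831 -4.657
endloop
endfacet
facet normal -0.364 -0.931 -0.003
outer loop
vertex 0.902 -3.651 -3.937
vertex 1.368 -3.831 -4.657
vertex 2.884 -4.428 -2.991
endloop
endfacet
facet normal -0.557 0.646 -0.522
outer loop
vertex 1.368 -3.831 -4.657
vertex 1.716 -3.072 -4.089
vertex 2.096 -3.44 -4.949
endloop
endfacet
facet normal 0.238 -0.825 -0.512
outer loop
vertex 1.368 -3.831 -4.657
vertex 2.096 -3.44 -4.949
vertex 2.884 -4.428 -2.991
endloop
endfacet
facet normal -0.556 0.646 -0.522
outer loop
vertex 2.096 -3.44 -4.949
vertex 1.716 -3.072 -4.089
vertex 2.538 -2.772 -4.593
endloop
endfacet
facet normal 0.827 -0.292 -0.480
outer loop
vertex 2.096 -3.44 -4.949
vertex 2.538 -2.772 -4.593
vertex 2.884 -4.428 -2.991
endloop
endfacet
facet normal -0.505 -0.249 -0.826
outer loop
vertex -0.336 1.682 0.531
vertex -0.33 3.194 0.071
vertex 0.933 1.462 -0.178
endloop
endfacet
facet normal -0.003 -0.957 0.291
outer loop
vertex 1.67 1.826 1.029
vertex -0.336 1.682 0.531
vertex 0.933 1.462 -0.178
endloop
endfacet
facet normal -0.504 -0.249 -0.827
outer loop
vertex 0.933 1.462 -0.178
vertex -0.33 3.194 0.071
vertex 0.939 2.974 -0.637
endloop
endfacet
facet normal 0.863 -0.150 -0.482
outer loop
vertex 0.939 2.974 -0.637
vertex 1.67 1.826 1.029
vertex 0.933 1.462 -0.178
endloop
endfacet
facet normal -0.863 0.150 0.482
outer loop
vertex -0.336 1.682 0.531
vertex 0.407 3.558 1.278
vertex -0.33 3.194 0.071
endloop
endfacet
facet normal -0.004 -0.957 0.291
outer loop
vertex 0.401 2.046 1.737
vertex -0.336 1.682 0.531
vertex 1.67 1.826 1.029
endloop
endfacet
facet normal -0.863 0.150 0.482
outer loop
vertex 0.401 2.046 1.737
vertex 0.407 3.558 1.278
vertex -0.336 1.682 0.531
endloop
endfacet
facet normal 0.004 0.957 -0.291
outer loop
vertex -0.33 3.194 0.071
vertex 0.407 3.558 1.278
vertex 0.939 2.974 -0.637
endloop
endfacet
facet normal 0.863 -0.150 -0.482
outer loop
vertex 1.676 3.338 0.569
vertex 1.67 1.826 1.029
vertex 0.939 2.974 -0.637
endloop
endfacet
facet normal 0.003 0.957 -0.291
outer loop
vertex 0.939 2.974 -0.637
vertex 0.407 3.558 1.278
vertex 1.676 3.338 0.569
endloop
endfacet
facet normal 0.504 0.249 0.827
outer loop
vertex 1.676 3.338 0.569
vertex 0.401 2.046 1.737
vertex 1.67 1.826 1.029
endloop
endfacet
facet normal 0.505 0.249 0.827
outer loop
vertex 0.407 3.558 1.278
vertex 0.401 2.046 1.737
vertex 1.676 3.338 0.569
endloop
endfacet

endsolid


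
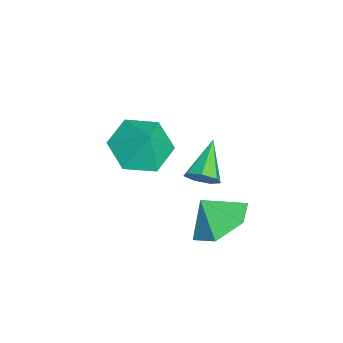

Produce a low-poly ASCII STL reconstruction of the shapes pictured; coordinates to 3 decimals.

solid 
facet normal -0.493 -0.248 -0.834
outer loop
vertex -0.162 0.501 -2.92
vertex -0.972 1.009 -2.592
vertex -0.271 1.479 -3.147
endloop
endfacet
facet normal 0.980 0.142 0.141
outer loop
vertex -0.162 0.501 -2.92
vertex -0.271 1.479 -3.147
vertex -0.448 1.271 -1.708
endloop
endfacet
facet normal -0.494 -0.248 -0.834
outer loop
vertex -0.271 1.479 -3.147
vertex -0.972 1.009 -2.592
vertex -1.081 1.987 -2.818
endloop
endfacet
facet normal 0.575 0.797 0.186
outer loop
vertex -0.271 1.479 -3.147
vertex -1.081 1.987 -2.818
vertex -0.448 1.271 -1.708
endloop
endfacet
facet normal -0.493 -0.248 -0.834
outer loop
vertex -1.081 1.987 -2.818
vertex -0.972 1.009 -2.592
vertex -1.781 1.516 -2.264
endloop
endfacet
facet normal -0.091 0.812 0.576
outer loop
vertex -1.081 1.987 -2.818
vertex -1.781 1.516 -2.264
vertex -0.448 1.271 -1.708
endloop
endfacet
facet normal -0.494 -0.248 -0.833
outer loop
vertex -1.781 1.516 -2.264
vertex -0.972 1.009 -2.592
vertex -1.672 0.538 -2.037
endloop
endfacet
facet normal -0.352 0.174 0.920
outer loop
vertex -1.781 1.516 -2.264
vertex -1.672 0.538 -2.037
vertex -0.448 1.271 -1.708
endloop
endfacet
facet normal -0.494 -0.248 -0.833
outer loop
vertex -1.672 0.538 -2.037
vertex -0.972 1.009 -2.592
vertex -0.863 0.03 -2.365
endloop
endfacet
facet normal 0.053 -0.481 0.875
outer loop
vertex -1.672 0.538 -2.037
vertex -0.863 0.03 -2.365
vertex -0.448 1.271 -1.708
endloop
endfacet
facet normal -0.493 -0.248 -0.834
outer loop
vertex -0.863 0.03 -2.365
vertex -0.972 1.009 -2.592
vertex -0.162 0.501 -2.92
endloop
endfacet
facet normal 0.719 -0.497 0.486
outer loop
vertex -0.863 0.03 -2.365
vertex -0.162 0.501 -2.92
vertex -0.448 1.271 -1.708
endloop
endfacet
facet normal 0.823 -0.236 -0.517
outer loop
vertex 2.386 2.708 -0.703
vertex 2.107 2.722 -1.154
vertex 2.37 3.116 -0.915
endloop
endfacet
facet normal 0.256 0.454 0.854
outer loop
vertex 2.386 2.708 -0.703
vertex 2.37 3.116 -0.915
vertex 1.013 3.038 -0.466
endloop
endfacet
facet normal 0.823 -0.236 -0.516
outer loop
vertex 2.37 3.116 -0.915
vertex 2.107 2.722 -1.154
vertex 2.156 3.227 -1.307
endloop
endfacet
facet normal 0.030 0.966 0.257
outer loop
vertex 2.37 3.116 -0.915
vertex 2.156 3.227 -1.307
vertex 1.013 3.038 -0.466
endloop
endfacet
facet normal 0.822 -0.237 -0.518
outer loop
vertex 2.156 3.227 -1.307
vertex 2.107 2.722 -1.154
vertex 1.905 2.959 -1.583
endloop
endfacet
facet normal -0.428 0.811 -0.399
outer loop
vertex 2.156 3.227 -1.307
vertex 1.905 2.959 -1.583
vertex 1.013 3.038 -0.466
endloop
endfacet
facet normal 0.822 -0.237 -0.518
outer loop
vertex 1.905 2.959 -1.583
vertex 2.107 2.722 -1.154
vertex 1.806 2.512 -1.536
endloop
endfacet
facet normal -0.773 0.106 -0.625
outer loop
vertex 1.905 2.959 -1.583
vertex 1.806 2.512 -1.536
vertex 1.013 3.038 -0.466
endloop
endfacet
facet normal 0.822 -0.237 -0.518
outer loop
vertex 1.806 2.512 -1.536
vertex 2.107 2.722 -1.154
vertex 1.934 2.224 -1.201
endloop
endfacet
facet normal -0.745 -0.619 -0.248
outer loop
vertex 1.806 2.512 -1.536
vertex 1.934 2.224 -1.201
vertex 1.013 3.038 -0.466
endloop
endfacet
facet normal 0.823 -0.237 -0.517
outer loop
vertex 1.934 2.224 -1.201
vertex 2.107 2.722 -1.154
vertex 2.192 2.311 -0.83
endloop
endfacet
facet normal -0.366 -0.817 0.446
outer loop
vertex 1.934 2.224 -1.201
vertex 2.192 2.311 -0.83
vertex 1.013 3.038 -0.466
endloop
endfacet
facet normal 0.823 -0.237 -0.516
outer loop
vertex 2.192 2.311 -0.83
vertex 2.107 2.722 -1.154
vertex 2.386 2.708 -0.703
endloop
endfacet
facet normal 0.080 -0.339 0.937
outer loop
vertex 2.192 2.311 -0.83
vertex 2.386 2.708 -0.703
vertex 1.013 3.038 -0.466
endloop
endfacet
facet normal 0.163 0.554 -0.816
outer loop
vertex 2.513 3.855 -2.741
vertex 1.962 3.25 -3.262
vertex 1.559 4.015 -2.823
endloop
endfacet
facet normal -0.037 0.273 0.961
outer loop
vertex 2.513 3.855 -2.741
vertex 1.559 4.015 -2.823
vertex 1.798 2.69 -2.438
endloop
endfacet
facet normal 0.163 0.554 -0.816
outer loop
vertex 1.559 4.015 -2.823
vertex 1.962 3.25 -3.262
vertex 1.009 3.41 -3.344
endloop
endfacet
facet normal -0.725 0.068 0.686
outer loop
vertex 1.559 4.015 -2.823
vertex 1.009 3.41 -3.344
vertex 1.798 2.69 -2.438
endloop
endfacet
facet normal 0.163 0.554 -0.816
outer loop
vertex 1.009 3.41 -3.344
vertex 1.962 3.25 -3.262
vertex 1.412 2.644 -3.783
endloop
endfacet
facet normal -0.792 -0.558 0.246
outer loop
vertex 1.009 3.41 -3.344
vertex 1.412 2.644 -3.783
vertex 1.798 2.69 -2.438
endloop
endfacet
facet normal 0.163 0.554 -0.816
outer loop
vertex 1.412 2.644 -3.783
vertex 1.962 3.25 -3.262
vertex 2.365 2.485 -3.701
endloop
endfacet
facet normal -0.171 -0.982 0.083
outer loop
vertex 1.412 2.644 -3.783
vertex 2.365 2.485 -3.701
vertex 1.798 2.69 -2.438
endloop
endfacet
facet normal 0.163 0.554 -0.816
outer loop
vertex 2.365 2.485 -3.701
vertex 1.962 3.25 -3.262
vertex 2.916 3.09 -3.18
endloop
endfacet
facet normal 0.516 -0.778 0.358
outer loop
vertex 2.365 2.485 -3.701
vertex 2.916 3.09 -3.18
vertex 1.798 2.69 -2.438
endloop
endfacet
facet normal 0.163 0.554 -0.816
outer loop
vertex 2.916 3.09 -3.18
vertex 1.962 3.25 -3.262
vertex 2.513 3.855 -2.741
endloop
endfacet
facet normal 0.584 -0.151 0.798
outer loop
vertex 2.916 3.09 -3.18
vertex 2.513 3.855 -2.741
vertex 1.798 2.69 -2.438
endloop
endfacet

endsolid


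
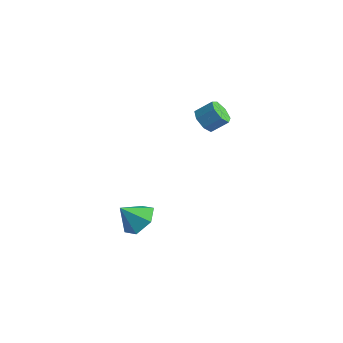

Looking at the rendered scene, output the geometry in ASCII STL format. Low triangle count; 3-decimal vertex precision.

solid 
facet normal -0.555 -0.558 -0.617
outer loop
vertex 1.549 1.81 1.785
vertex 0.971 1.961 2.169
vertex 1.237 2.312 1.612
endloop
endfacet
facet normal 0.660 0.157 -0.735
outer loop
vertex 1.549 1.81 1.785
vertex 1.237 2.312 1.612
vertex 2.127 2.389 2.428
endloop
endfacet
facet normal 0.660 0.157 -0.735
outer loop
vertex 2.127 2.389 2.428
vertex 1.237 2.312 1.612
vertex 1.815 2.891 2.255
endloop
endfacet
facet normal 0.554 0.557 0.618
outer loop
vertex 2.127 2.389 2.428
vertex 1.815 2.891 2.255
vertex 1.549 2.539 2.811
endloop
endfacet
facet normal -0.556 -0.557 -0.617
outer loop
vertex 1.237 2.312 1.612
vertex 0.971 1.961 2.169
vertex 0.725 2.55 1.859
endloop
endfacet
facet normal 0.016 0.736 -0.677
outer loop
vertex 1.237 2.312 1.612
vertex 0.725 2.55 1.859
vertex 1.815 2.891 2.255
endloop
endfacet
facet normal 0.016 0.735 -0.678
outer loop
vertex 1.815 2.891 2.255
vertex 0.725 2.55 1.859
vertex 1.303 3.129 2.501
endloop
endfacet
facet normal 0.556 0.556 0.618
outer loop
vertex 1.815 2.891 2.255
vertex 1.303 3.129 2.501
vertex 1.549 2.539 2.811
endloop
endfacet
facet normal -0.555 -0.557 -0.617
outer loop
vertex 0.725 2.55 1.859
vertex 0.971 1.961 2.169
vertex 0.398 2.344 2.339
endloop
endfacet
facet normal -0.640 0.760 -0.110
outer loop
vertex 0.725 2.55 1.859
vertex 0.398 2.344 2.339
vertex 1.303 3.129 2.501
endloop
endfacet
facet normal -0.640 0.760 -0.110
outer loop
vertex 1.303 3.129 2.501
vertex 0.398 2.344 2.339
vertex 0.976 2.923 2.981
endloop
endfacet
facet normal 0.556 0.556 0.618
outer loop
vertex 1.303 3.129 2.501
vertex 0.976 2.923 2.981
vertex 1.549 2.539 2.811
endloop
endfacet
facet normal -0.555 -0.556 -0.618
outer loop
vertex 0.398 2.344 2.339
vertex 0.971 1.961 2.169
vertex 0.503 1.849 2.69
endloop
endfacet
facet normal -0.814 0.212 0.542
outer loop
vertex 0.398 2.344 2.339
vertex 0.503 1.849 2.69
vertex 0.976 2.923 2.981
endloop
endfacet
facet normal -0.815 0.213 0.540
outer loop
vertex 0.976 2.923 2.981
vertex 0.503 1.849 2.69
vertex 1.08 2.428 3.333
endloop
endfacet
facet normal 0.556 0.556 0.618
outer loop
vertex 0.976 2.923 2.981
vertex 1.08 2.428 3.333
vertex 1.549 2.539 2.811
endloop
endfacet
facet normal -0.555 -0.556 -0.618
outer loop
vertex 0.503 1.849 2.69
vertex 0.971 1.961 2.169
vertex 0.96 1.438 2.649
endloop
endfacet
facet normal -0.375 -0.496 0.783
outer loop
vertex 0.503 1.849 2.69
vertex 0.96 1.438 2.649
vertex 1.08 2.428 3.333
endloop
endfacet
facet normal -0.375 -0.496 0.783
outer loop
vertex 1.08 2.428 3.333
vertex 0.96 1.438 2.649
vertex 1.538 2.017 3.292
endloop
endfacet
facet normal 0.555 0.557 0.617
outer loop
vertex 1.08 2.428 3.333
vertex 1.538 2.017 3.292
vertex 1.549 2.539 2.811
endloop
endfacet
facet normal -0.555 -0.556 -0.619
outer loop
vertex 0.96 1.438 2.649
vertex 0.971 1.961 2.169
vertex 1.426 1.421 2.246
endloop
endfacet
facet normal 0.347 -0.830 0.436
outer loop
vertex 0.96 1.438 2.649
vertex 1.426 1.421 2.246
vertex 1.538 2.017 3.292
endloop
endfacet
facet normal 0.347 -0.830 0.436
outer loop
vertex 1.538 2.017 3.292
vertex 1.426 1.421 2.246
vertex 2.003 2.0 2.889
endloop
endfacet
facet normal 0.555 0.557 0.617
outer loop
vertex 1.538 2.017 3.292
vertex 2.003 2.0 2.889
vertex 1.549 2.539 2.811
endloop
endfacet
facet normal -0.556 -0.556 -0.618
outer loop
vertex 1.426 1.421 2.246
vertex 0.971 1.961 2.169
vertex 1.549 1.81 1.785
endloop
endfacet
facet normal 0.808 -0.539 -0.239
outer loop
vertex 1.426 1.421 2.246
vertex 1.549 1.81 1.785
vertex 2.003 2.0 2.889
endloop
endfacet
facet normal 0.807 -0.540 -0.239
outer loop
vertex 2.003 2.0 2.889
vertex 1.549 1.81 1.785
vertex 2.127 2.389 2.428
endloop
endfacet
facet normal 0.554 0.557 0.619
outer loop
vertex 2.003 2.0 2.889
vertex 2.127 2.389 2.428
vertex 1.549 2.539 2.811
endloop
endfacet
facet normal 0.469 0.481 -0.740
outer loop
vertex 0.247 -1.985 -4.047
vertex -0.296 -1.177 -3.866
vertex 0.569 -1.307 -3.402
endloop
endfacet
facet normal 0.439 -0.720 0.538
outer loop
vertex 0.247 -1.985 -4.047
vertex 0.569 -1.307 -3.402
vertex -0.924 -1.823 -2.874
endloop
endfacet
facet normal 0.469 0.481 -0.740
outer loop
vertex 0.569 -1.307 -3.402
vertex -0.296 -1.177 -3.866
vertex 0.026 -0.499 -3.221
endloop
endfacet
facet normal 0.330 0.010 0.944
outer loop
vertex 0.569 -1.307 -3.402
vertex 0.026 -0.499 -3.221
vertex -0.924 -1.823 -2.874
endloop
endfacet
facet normal 0.469 0.482 -0.740
outer loop
vertex 0.026 -0.499 -3.221
vertex -0.296 -1.177 -3.866
vertex -0.839 -0.37 -3.685
endloop
endfacet
facet normal -0.362 0.470 0.805
outer loop
vertex 0.026 -0.499 -3.221
vertex -0.839 -0.37 -3.685
vertex -0.924 -1.823 -2.874
endloop
endfacet
facet normal 0.469 0.482 -0.740
outer loop
vertex -0.839 -0.37 -3.685
vertex -0.296 -1.177 -3.866
vertex -1.161 -1.048 -4.33
endloop
endfacet
facet normal -0.944 0.201 0.261
outer loop
vertex -0.839 -0.37 -3.685
vertex -1.161 -1.048 -4.33
vertex -0.924 -1.823 -2.874
endloop
endfacet
facet normal 0.469 0.481 -0.741
outer loop
vertex -1.161 -1.048 -4.33
vertex -0.296 -1.177 -3.866
vertex -0.618 -1.856 -4.511
endloop
endfacet
facet normal -0.836 -0.529 -0.146
outer loop
vertex -1.161 -1.048 -4.33
vertex -0.618 -1.856 -4.511
vertex -0.924 -1.823 -2.874
endloop
endfacet
facet normal 0.469 0.481 -0.741
outer loop
vertex -0.618 -1.856 -4.511
vertex -0.296 -1.177 -3.866
vertex 0.247 -1.985 -4.047
endloop
endfacet
facet normal -0.144 -0.990 -0.007
outer loop
vertex -0.618 -1.856 -4.511
vertex 0.247 -1.985 -4.047
vertex -0.924 -1.823 -2.874
endloop
endfacet

endsolid


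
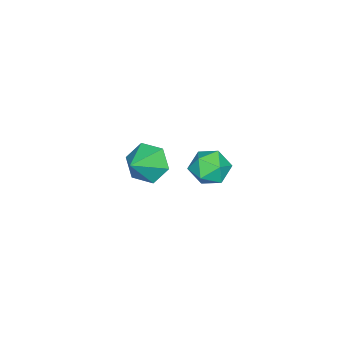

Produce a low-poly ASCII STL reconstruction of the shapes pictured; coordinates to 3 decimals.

solid 
facet normal -0.818 0.415 0.397
outer loop
vertex -3.951 0.848 0.513
vertex -4.369 0.085 0.45
vertex -3.92 0.278 1.173
endloop
endfacet
facet normal -0.228 0.731 0.642
outer loop
vertex -3.951 0.848 0.513
vertex -3.92 0.278 1.173
vertex -3.2 0.711 0.936
endloop
endfacet
facet normal 0.133 0.988 0.083
outer loop
vertex -3.951 0.848 0.513
vertex -3.2 0.711 0.936
vertex -3.204 0.785 0.066
endloop
endfacet
facet normal -0.234 0.829 -0.507
outer loop
vertex -3.951 0.848 0.513
vertex -3.204 0.785 0.066
vertex -3.926 0.398 -0.234
endloop
endfacet
facet normal -0.821 0.476 -0.314
outer loop
vertex -3.951 0.848 0.513
vertex -3.926 0.398 -0.234
vertex -4.369 0.085 0.45
endloop
endfacet
facet normal 0.175 0.233 0.957
outer loop
vertex -3.2 0.711 0.936
vertex -3.92 0.278 1.173
vertex -3.154 -0.138 1.134
endloop
endfacet
facet normal -0.781 -0.279 0.559
outer loop
vertex -3.92 0.278 1.173
vertex -4.369 0.085 0.45
vertex -3.876 -0.525 0.834
endloop
endfacet
facet normal -0.786 -0.181 -0.592
outer loop
vertex -4.369 0.085 0.45
vertex -3.926 0.398 -0.234
vertex -3.88 -0.451 -0.036
endloop
endfacet
facet normal 0.166 0.391 -0.905
outer loop
vertex -3.926 0.398 -0.234
vertex -3.204 0.785 0.066
vertex -3.16 -0.018 -0.273
endloop
endfacet
facet normal 0.761 0.647 0.052
outer loop
vertex -3.204 0.785 0.066
vertex -3.2 0.711 0.936
vertex -2.711 0.175 0.45
endloop
endfacet
facet normal 0.234 -0.829 0.507
outer loop
vertex -3.129 -0.588 0.387
vertex -3.154 -0.138 1.134
vertex -3.876 -0.525 0.834
endloop
endfacet
facet normal -0.133 -0.988 -0.083
outer loop
vertex -3.129 -0.588 0.387
vertex -3.876 -0.525 0.834
vertex -3.88 -0.451 -0.036
endloop
endfacet
facet normal 0.228 -0.731 -0.642
outer loop
vertex -3.129 -0.588 0.387
vertex -3.88 -0.451 -0.036
vertex -3.16 -0.018 -0.273
endloop
endfacet
facet normal 0.818 -0.415 -0.397
outer loop
vertex -3.129 -0.588 0.387
vertex -3.16 -0.018 -0.273
vertex -2.711 0.175 0.45
endloop
endfacet
facet normal 0.821 -0.476 0.314
outer loop
vertex -3.129 -0.588 0.387
vertex -2.711 0.175 0.45
vertex -3.154 -0.138 1.134
endloop
endfacet
facet normal -0.166 -0.391 0.905
outer loop
vertex -3.876 -0.525 0.834
vertex -3.154 -0.138 1.134
vertex -3.92 0.278 1.173
endloop
endfacet
facet normal -0.761 -0.647 -0.052
outer loop
vertex -3.88 -0.451 -0.036
vertex -3.876 -0.525 0.834
vertex -4.369 0.085 0.45
endloop
endfacet
facet normal -0.175 -0.233 -0.957
outer loop
vertex -3.16 -0.018 -0.273
vertex -3.88 -0.451 -0.036
vertex -3.926 0.398 -0.234
endloop
endfacet
facet normal 0.781 0.279 -0.559
outer loop
vertex -2.711 0.175 0.45
vertex -3.16 -0.018 -0.273
vertex -3.204 0.785 0.066
endloop
endfacet
facet normal 0.786 0.181 0.592
outer loop
vertex -3.154 -0.138 1.134
vertex -2.711 0.175 0.45
vertex -3.2 0.711 0.936
endloop
endfacet
facet normal -0.850 0.048 -0.524
outer loop
vertex 0.872 -0.655 2.947
vertex 0.491 -0.249 3.602
vertex 0.893 0.204 2.991
endloop
endfacet
facet normal 0.880 0.003 -0.475
outer loop
vertex 0.872 -0.655 2.947
vertex 0.893 0.204 2.991
vertex 1.589 -0.311 4.278
endloop
endfacet
facet normal -0.851 0.049 -0.523
outer loop
vertex 0.893 0.204 2.991
vertex 0.491 -0.249 3.602
vertex 0.513 0.61 3.647
endloop
endfacet
facet normal 0.671 0.738 -0.068
outer loop
vertex 0.893 0.204 2.991
vertex 0.513 0.61 3.647
vertex 1.589 -0.311 4.278
endloop
endfacet
facet normal -0.851 0.049 -0.523
outer loop
vertex 0.513 0.61 3.647
vertex 0.491 -0.249 3.602
vertex 0.111 0.157 4.258
endloop
endfacet
facet normal 0.216 0.711 0.669
outer loop
vertex 0.513 0.61 3.647
vertex 0.111 0.157 4.258
vertex 1.589 -0.311 4.278
endloop
endfacet
facet normal -0.851 0.049 -0.523
outer loop
vertex 0.111 0.157 4.258
vertex 0.491 -0.249 3.602
vertex 0.089 -0.701 4.213
endloop
endfacet
facet normal -0.030 -0.052 0.998
outer loop
vertex 0.111 0.157 4.258
vertex 0.089 -0.701 4.213
vertex 1.589 -0.311 4.278
endloop
endfacet
facet normal -0.850 0.048 -0.524
outer loop
vertex 0.089 -0.701 4.213
vertex 0.491 -0.249 3.602
vertex 0.47 -1.107 3.558
endloop
endfacet
facet normal 0.179 -0.786 0.591
outer loop
vertex 0.089 -0.701 4.213
vertex 0.47 -1.107 3.558
vertex 1.589 -0.311 4.278
endloop
endfacet
facet normal -0.850 0.048 -0.524
outer loop
vertex 0.47 -1.107 3.558
vertex 0.491 -0.249 3.602
vertex 0.872 -0.655 2.947
endloop
endfacet
facet normal 0.634 -0.760 -0.145
outer loop
vertex 0.47 -1.107 3.558
vertex 0.872 -0.655 2.947
vertex 1.589 -0.311 4.278
endloop
endfacet

endsolid


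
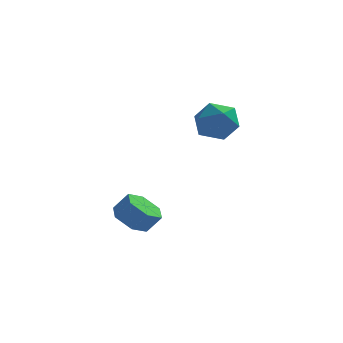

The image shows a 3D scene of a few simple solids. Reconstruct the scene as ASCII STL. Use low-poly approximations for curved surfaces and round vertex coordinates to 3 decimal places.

solid 
facet normal -0.611 0.010 -0.791
outer loop
vertex -0.302 1.873 -4.793
vertex -1.121 2.136 -4.157
vertex -0.526 2.903 -4.607
endloop
endfacet
facet normal 0.763 0.272 -0.587
outer loop
vertex -0.302 1.873 -4.793
vertex -0.526 2.903 -4.607
vertex 0.42 1.862 -3.86
endloop
endfacet
facet normal 0.763 0.273 -0.586
outer loop
vertex 0.42 1.862 -3.86
vertex -0.526 2.903 -4.607
vertex 0.196 2.891 -3.673
endloop
endfacet
facet normal 0.612 -0.011 0.791
outer loop
vertex 0.42 1.862 -3.86
vertex 0.196 2.891 -3.673
vertex -0.399 2.124 -3.223
endloop
endfacet
facet normal -0.612 0.011 -0.791
outer loop
vertex -0.526 2.903 -4.607
vertex -1.121 2.136 -4.157
vertex -1.345 3.165 -3.97
endloop
endfacet
facet normal 0.200 0.970 -0.142
outer loop
vertex -0.526 2.903 -4.607
vertex -1.345 3.165 -3.97
vertex 0.196 2.891 -3.673
endloop
endfacet
facet normal 0.200 0.969 -0.143
outer loop
vertex 0.196 2.891 -3.673
vertex -1.345 3.165 -3.97
vertex -0.624 3.154 -3.037
endloop
endfacet
facet normal 0.611 -0.009 0.792
outer loop
vertex 0.196 2.891 -3.673
vertex -0.624 3.154 -3.037
vertex -0.399 2.124 -3.223
endloop
endfacet
facet normal -0.612 0.011 -0.791
outer loop
vertex -1.345 3.165 -3.97
vertex -1.121 2.136 -4.157
vertex -1.94 2.398 -3.52
endloop
endfacet
facet normal -0.563 0.697 0.444
outer loop
vertex -1.345 3.165 -3.97
vertex -1.94 2.398 -3.52
vertex -0.624 3.154 -3.037
endloop
endfacet
facet normal -0.563 0.697 0.444
outer loop
vertex -0.624 3.154 -3.037
vertex -1.94 2.398 -3.52
vertex -1.218 2.387 -2.587
endloop
endfacet
facet normal 0.611 -0.009 0.791
outer loop
vertex -0.624 3.154 -3.037
vertex -1.218 2.387 -2.587
vertex -0.399 2.124 -3.223
endloop
endfacet
facet normal -0.612 0.011 -0.791
outer loop
vertex -1.94 2.398 -3.52
vertex -1.121 2.136 -4.157
vertex -1.716 1.369 -3.707
endloop
endfacet
facet normal -0.762 -0.273 0.587
outer loop
vertex -1.94 2.398 -3.52
vertex -1.716 1.369 -3.707
vertex -1.218 2.387 -2.587
endloop
endfacet
facet normal -0.763 -0.272 0.586
outer loop
vertex -1.218 2.387 -2.587
vertex -1.716 1.369 -3.707
vertex -0.994 1.357 -2.773
endloop
endfacet
facet normal 0.611 -0.010 0.791
outer loop
vertex -1.218 2.387 -2.587
vertex -0.994 1.357 -2.773
vertex -0.399 2.124 -3.223
endloop
endfacet
facet normal -0.611 0.009 -0.792
outer loop
vertex -1.716 1.369 -3.707
vertex -1.121 2.136 -4.157
vertex -0.896 1.106 -4.343
endloop
endfacet
facet normal -0.200 -0.969 0.142
outer loop
vertex -1.716 1.369 -3.707
vertex -0.896 1.106 -4.343
vertex -0.994 1.357 -2.773
endloop
endfacet
facet normal -0.199 -0.970 0.143
outer loop
vertex -0.994 1.357 -2.773
vertex -0.896 1.106 -4.343
vertex -0.175 1.095 -3.41
endloop
endfacet
facet normal 0.612 -0.011 0.791
outer loop
vertex -0.994 1.357 -2.773
vertex -0.175 1.095 -3.41
vertex -0.399 2.124 -3.223
endloop
endfacet
facet normal -0.611 0.009 -0.791
outer loop
vertex -0.896 1.106 -4.343
vertex -1.121 2.136 -4.157
vertex -0.302 1.873 -4.793
endloop
endfacet
facet normal 0.564 -0.697 -0.444
outer loop
vertex -0.896 1.106 -4.343
vertex -0.302 1.873 -4.793
vertex -0.175 1.095 -3.41
endloop
endfacet
facet normal 0.563 -0.697 -0.444
outer loop
vertex -0.175 1.095 -3.41
vertex -0.302 1.873 -4.793
vertex 0.42 1.862 -3.86
endloop
endfacet
facet normal 0.612 -0.011 0.791
outer loop
vertex -0.175 1.095 -3.41
vertex 0.42 1.862 -3.86
vertex -0.399 2.124 -3.223
endloop
endfacet
facet normal -0.548 0.593 0.589
outer loop
vertex 1.756 3.672 2.084
vertex 2.486 3.401 3.036
vertex 2.749 4.361 2.314
endloop
endfacet
facet normal -0.555 0.828 -0.084
outer loop
vertex 1.756 3.672 2.084
vertex 2.749 4.361 2.314
vertex 2.468 4.055 1.156
endloop
endfacet
facet normal -0.812 0.306 -0.497
outer loop
vertex 1.756 3.672 2.084
vertex 2.468 4.055 1.156
vertex 2.031 2.905 1.163
endloop
endfacet
facet normal -0.965 -0.252 -0.079
outer loop
vertex 1.756 3.672 2.084
vertex 2.031 2.905 1.163
vertex 2.042 2.5 2.325
endloop
endfacet
facet normal -0.801 -0.074 0.594
outer loop
vertex 1.756 3.672 2.084
vertex 2.042 2.5 2.325
vertex 2.486 3.401 3.036
endloop
endfacet
facet normal 0.119 0.952 -0.281
outer loop
vertex 2.468 4.055 1.156
vertex 2.749 4.361 2.314
vertex 3.638 4.02 1.535
endloop
endfacet
facet normal 0.130 0.573 0.809
outer loop
vertex 2.749 4.361 2.314
vertex 2.486 3.401 3.036
vertex 3.649 3.615 2.697
endloop
endfacet
facet normal -0.279 -0.506 0.816
outer loop
vertex 2.486 3.401 3.036
vertex 2.042 2.5 2.325
vertex 3.212 2.465 2.704
endloop
endfacet
facet normal -0.543 -0.795 -0.272
outer loop
vertex 2.042 2.5 2.325
vertex 2.031 2.905 1.163
vertex 2.931 2.159 1.546
endloop
endfacet
facet normal -0.296 0.107 -0.949
outer loop
vertex 2.031 2.905 1.163
vertex 2.468 4.055 1.156
vertex 3.194 3.119 0.824
endloop
endfacet
facet normal 0.965 0.252 0.079
outer loop
vertex 3.924 2.848 1.776
vertex 3.638 4.02 1.535
vertex 3.649 3.615 2.697
endloop
endfacet
facet normal 0.812 -0.306 0.497
outer loop
vertex 3.924 2.848 1.776
vertex 3.649 3.615 2.697
vertex 3.212 2.465 2.704
endloop
endfacet
facet normal 0.555 -0.828 0.084
outer loop
vertex 3.924 2.848 1.776
vertex 3.212 2.465 2.704
vertex 2.931 2.159 1.546
endloop
endfacet
facet normal 0.548 -0.593 -0.589
outer loop
vertex 3.924 2.848 1.776
vertex 2.931 2.159 1.546
vertex 3.194 3.119 0.824
endloop
endfacet
facet normal 0.801 0.074 -0.594
outer loop
vertex 3.924 2.848 1.776
vertex 3.194 3.119 0.824
vertex 3.638 4.02 1.535
endloop
endfacet
facet normal 0.543 0.795 0.272
outer loop
vertex 3.649 3.615 2.697
vertex 3.638 4.02 1.535
vertex 2.749 4.361 2.314
endloop
endfacet
facet normal 0.296 -0.107 0.949
outer loop
vertex 3.212 2.465 2.704
vertex 3.649 3.615 2.697
vertex 2.486 3.401 3.036
endloop
endfacet
facet normal -0.119 -0.952 0.281
outer loop
vertex 2.931 2.159 1.546
vertex 3.212 2.465 2.704
vertex 2.042 2.5 2.325
endloop
endfacet
facet normal -0.130 -0.573 -0.809
outer loop
vertex 3.194 3.119 0.824
vertex 2.931 2.159 1.546
vertex 2.031 2.905 1.163
endloop
endfacet
facet normal 0.279 0.506 -0.816
outer loop
vertex 3.638 4.02 1.535
vertex 3.194 3.119 0.824
vertex 2.468 4.055 1.156
endloop
endfacet

endsolid
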